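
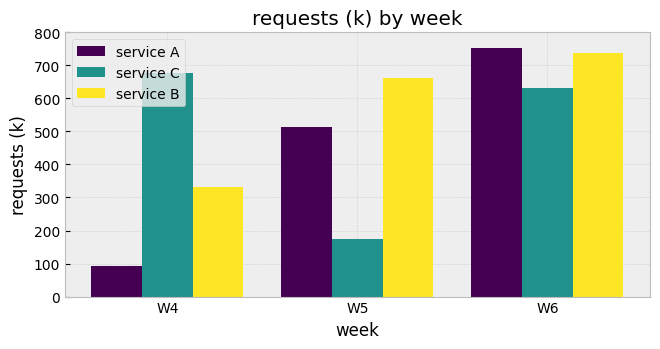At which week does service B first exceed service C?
W4: service B ≈ 300 vs service C ≈ 700 (not yet); W5: service B ≈ 700 vs service C ≈ 200 (first crossover).

W5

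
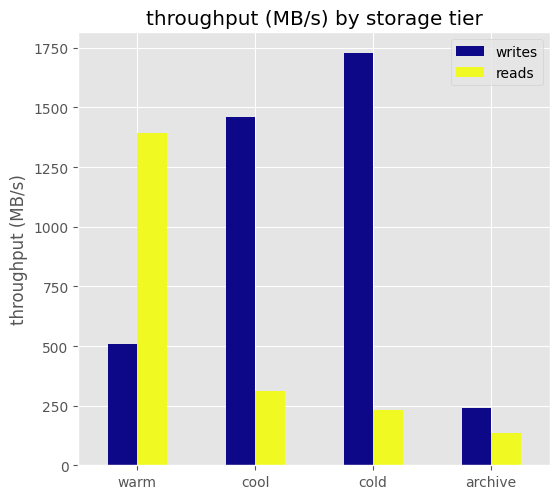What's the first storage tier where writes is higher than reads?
warm: writes ≈ 600 vs reads ≈ 1400 (not yet); cool: writes ≈ 1400 vs reads ≈ 400 (first crossover).

cool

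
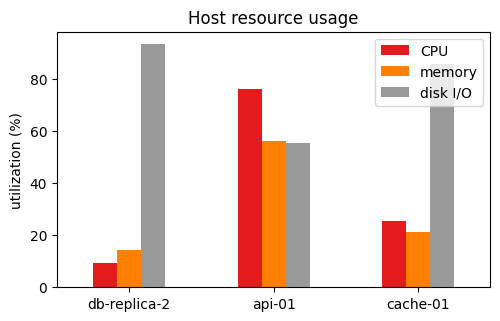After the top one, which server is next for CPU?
cache-01

Top 3 for CPU: api-01 ≈ 80, cache-01 ≈ 30, db-replica-2 ≈ 10.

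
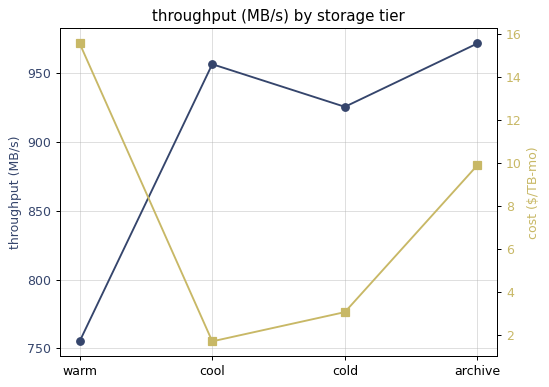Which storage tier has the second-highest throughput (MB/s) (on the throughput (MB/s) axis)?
cool

Top 3 (on the throughput (MB/s) axis): archive ≈ 980, cool ≈ 960, cold ≈ 920.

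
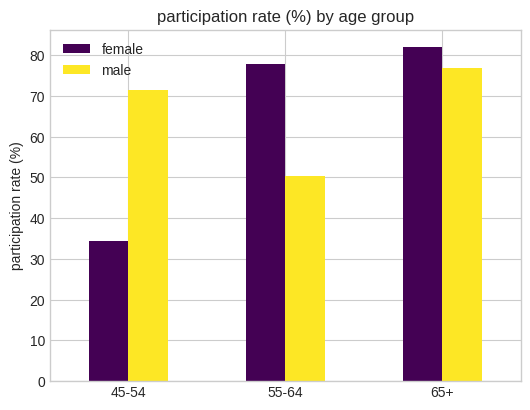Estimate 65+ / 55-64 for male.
≈ 1.6×

65+ ≈ 80, 55-64 ≈ 50; 80/50 ≈ 1.6.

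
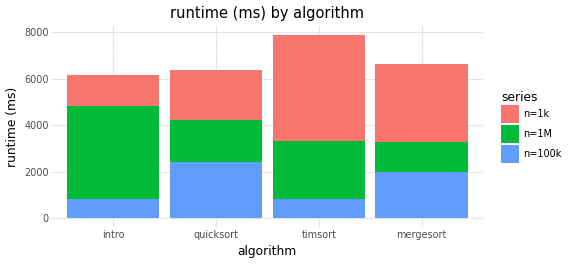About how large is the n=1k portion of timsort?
n=1k top ≈ 8000, bottom ≈ 3000; segment ≈ 5000.

≈ 5000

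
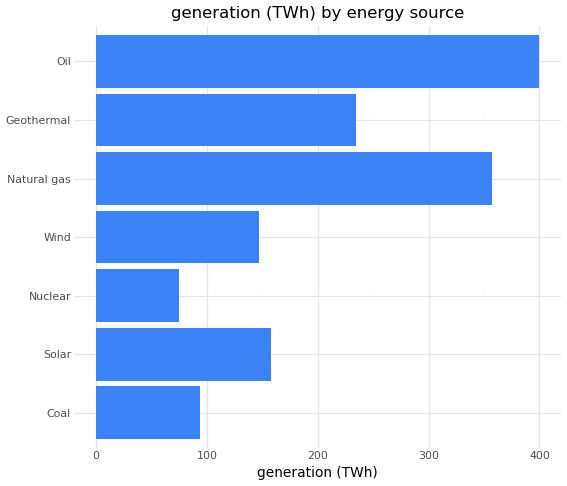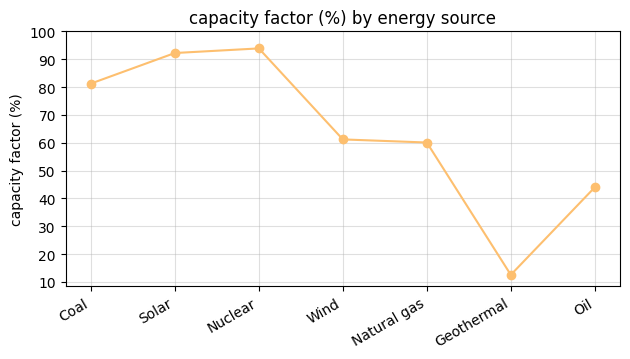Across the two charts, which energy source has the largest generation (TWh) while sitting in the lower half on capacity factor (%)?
Chart 2 median capacity factor (%) ≈ 60; below-median energy sources: Natural gas, Geothermal, Oil. Among those, Oil has the highest generation (TWh) (≈ 400).

Oil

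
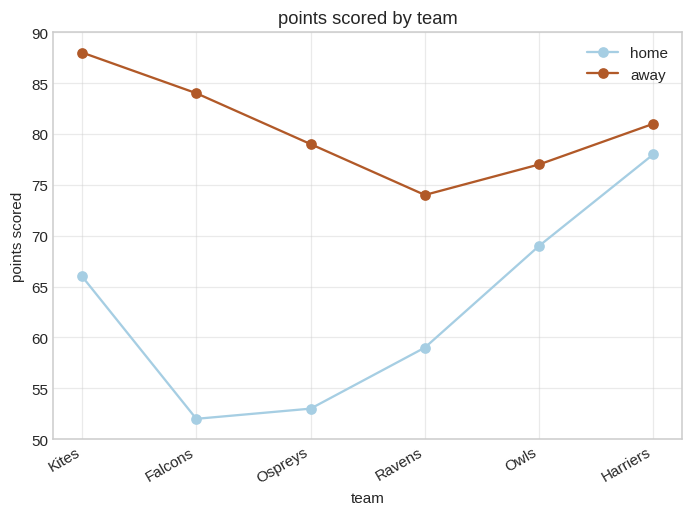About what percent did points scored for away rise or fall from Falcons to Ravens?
≈ -11.8%

Falcons ≈ 85, Ravens ≈ 75; (75 − 85) / 85 ≈ -11.8%.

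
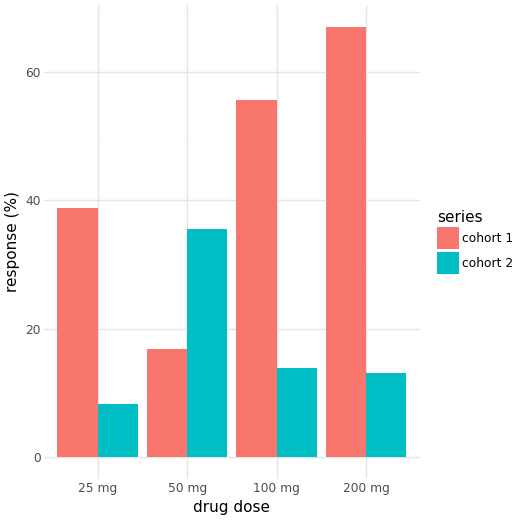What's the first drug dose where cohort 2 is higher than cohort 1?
50 mg

25 mg: cohort 2 ≈ 10 vs cohort 1 ≈ 40 (not yet); 50 mg: cohort 2 ≈ 40 vs cohort 1 ≈ 20 (first crossover).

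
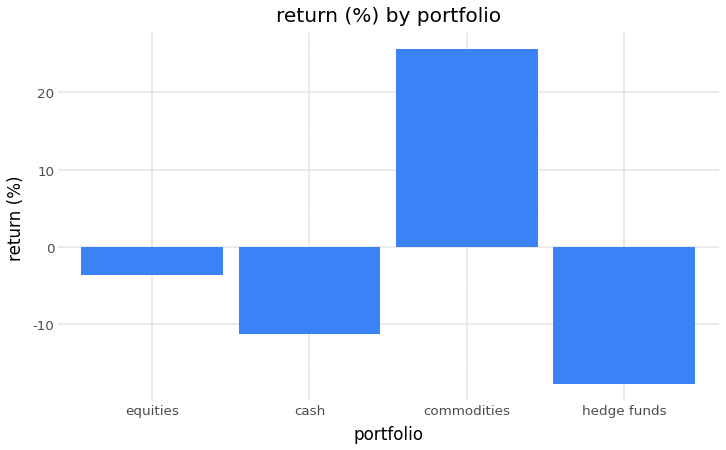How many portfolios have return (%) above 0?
1

Above 0: commodities.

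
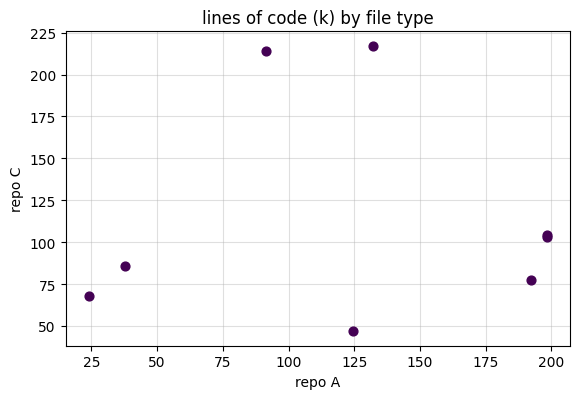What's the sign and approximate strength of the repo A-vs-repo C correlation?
no clear correlation

Points are roughly uncorrelated; weak (|r| ≈ 0.0).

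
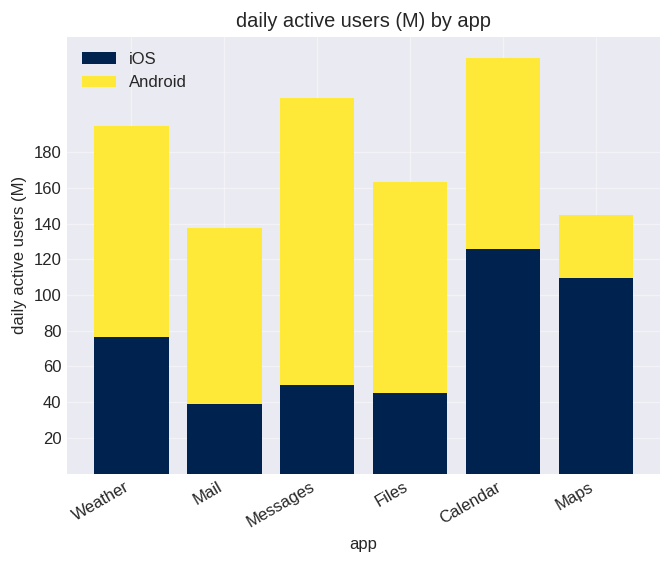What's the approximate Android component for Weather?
≈ 120

Android top ≈ 200, bottom ≈ 80; segment ≈ 120.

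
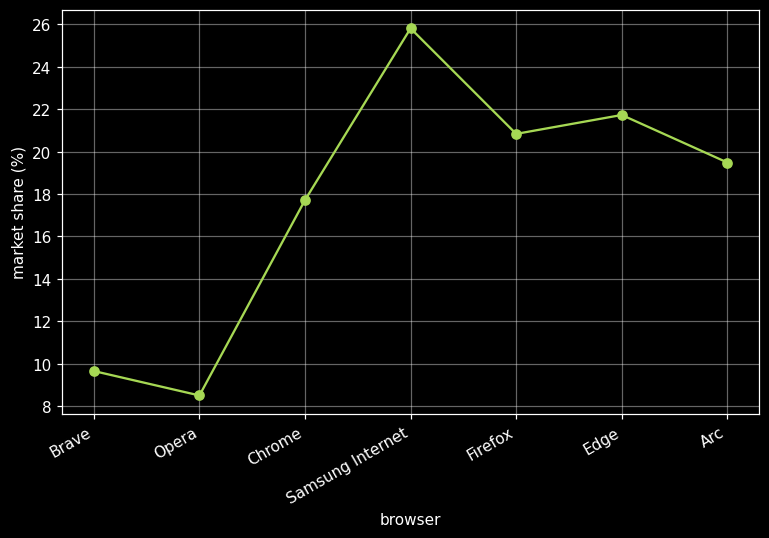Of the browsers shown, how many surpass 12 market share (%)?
Above 12: Chrome, Samsung Internet, Firefox, Edge, Arc.

5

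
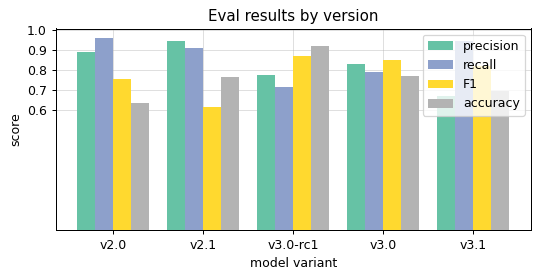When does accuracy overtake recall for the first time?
v3.0-rc1

v2.1: accuracy ≈ 0.8 vs recall ≈ 0.9 (not yet); v3.0-rc1: accuracy ≈ 0.9 vs recall ≈ 0.7 (first crossover).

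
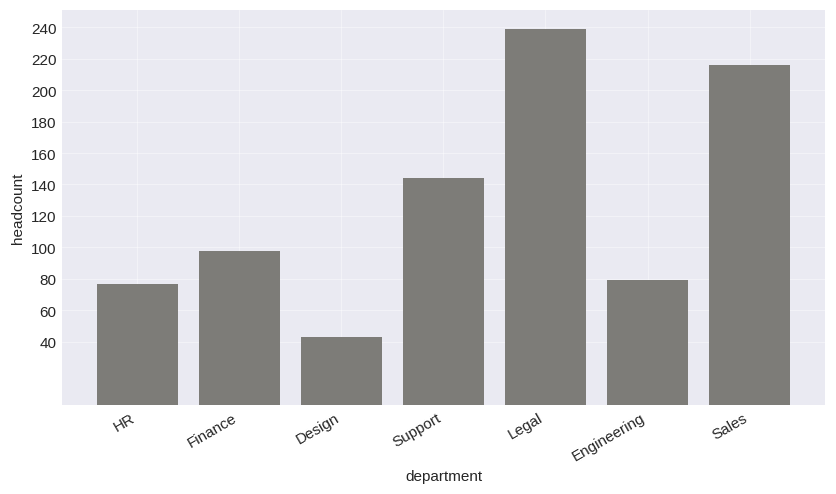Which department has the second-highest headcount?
Top 3: Legal ≈ 240, Sales ≈ 220, Support ≈ 140.

Sales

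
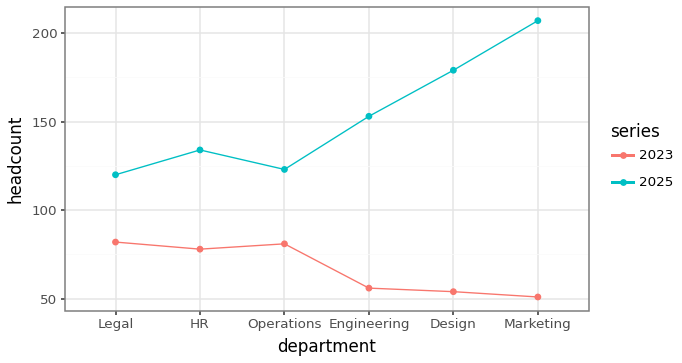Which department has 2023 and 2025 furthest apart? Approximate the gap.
Marketing: 2023 ≈ 60, 2025 ≈ 200 → gap ≈ 140. Next-largest (Design) is only ≈ 120.

Marketing, ≈ 140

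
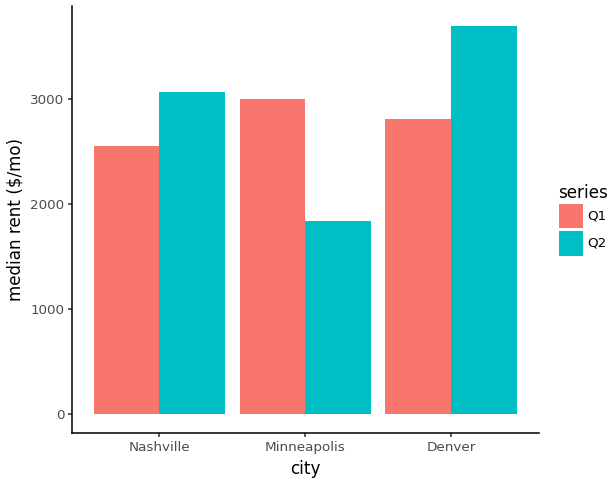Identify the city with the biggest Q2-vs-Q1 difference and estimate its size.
Minneapolis: Q2 ≈ 2000, Q1 ≈ 3000 → gap ≈ 1000. Next-largest (Denver) is only ≈ 500.

Minneapolis, ≈ 1000 $/mo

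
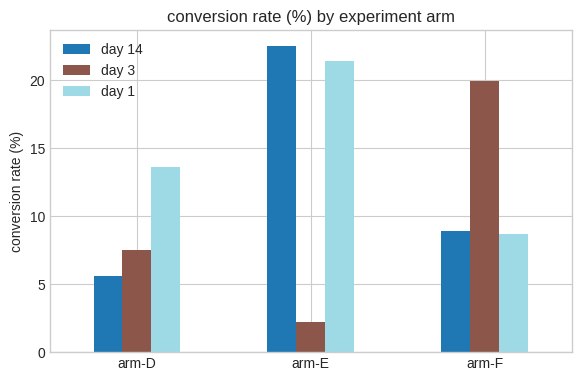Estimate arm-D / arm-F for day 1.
≈ 1.75×

arm-D ≈ 14, arm-F ≈ 8; 14/8 ≈ 1.75.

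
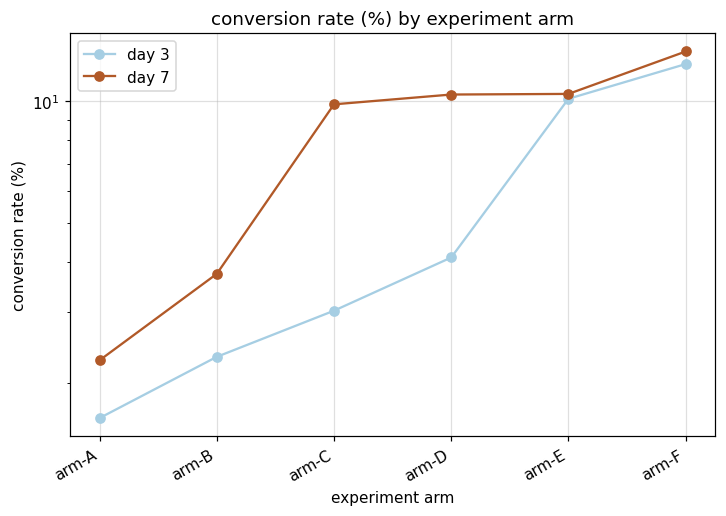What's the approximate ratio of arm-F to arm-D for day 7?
arm-F ≈ 13, arm-D ≈ 10; 13/10 ≈ 1.3.

≈ 1.3×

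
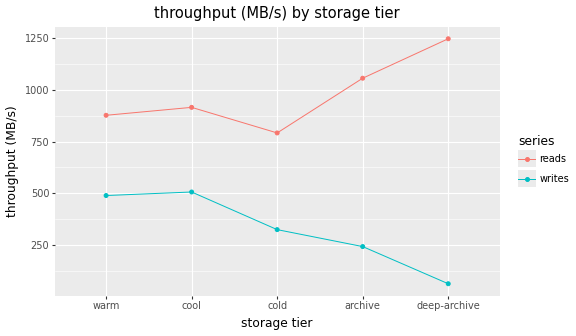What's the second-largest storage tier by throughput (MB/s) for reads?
Top 3 for reads: deep-archive ≈ 1200, archive ≈ 1100, cool ≈ 900.

archive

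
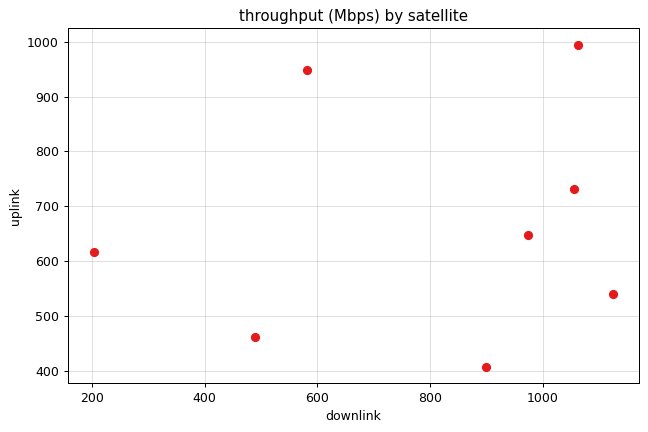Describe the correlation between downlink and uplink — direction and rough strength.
Points are roughly uncorrelated; weak (|r| ≈ 0.1).

no clear correlation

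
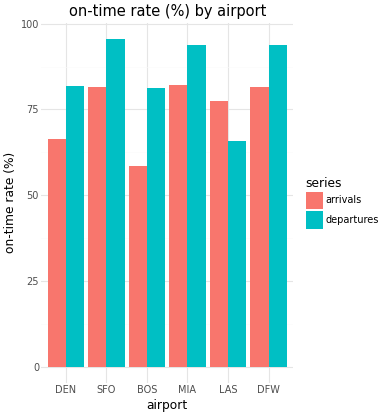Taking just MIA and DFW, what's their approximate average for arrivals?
≈ 80

(80 + 80) / 2 ≈ 80.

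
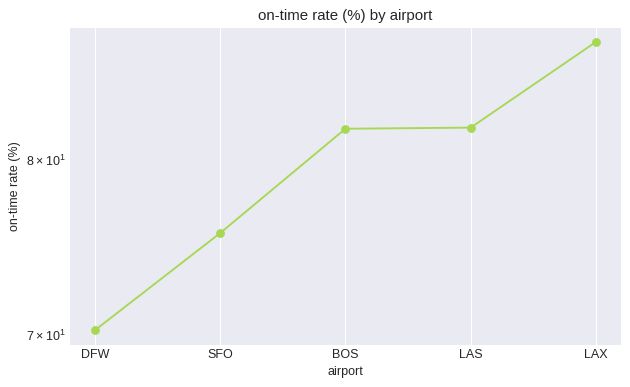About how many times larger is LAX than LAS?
≈ 1.07×

LAX ≈ 88, LAS ≈ 82; 88/82 ≈ 1.07.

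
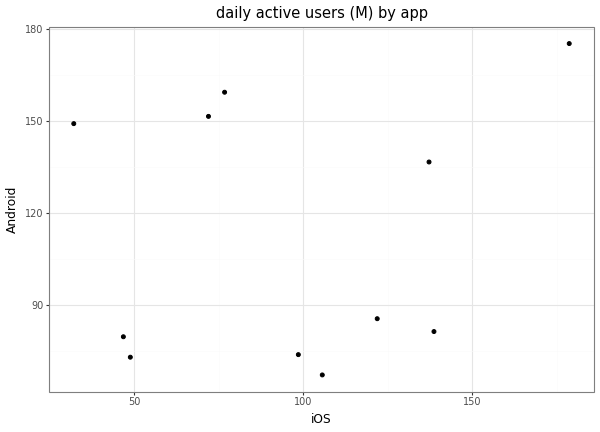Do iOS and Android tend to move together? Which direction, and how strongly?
Points are roughly uncorrelated; weak (|r| ≈ 0.2).

no clear correlation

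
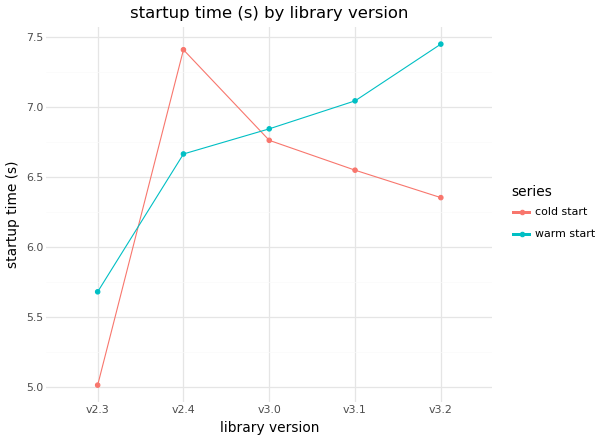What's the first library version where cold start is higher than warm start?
v2.4

v2.3: cold start ≈ 5.0 vs warm start ≈ 5.5 (not yet); v2.4: cold start ≈ 7.5 vs warm start ≈ 6.5 (first crossover).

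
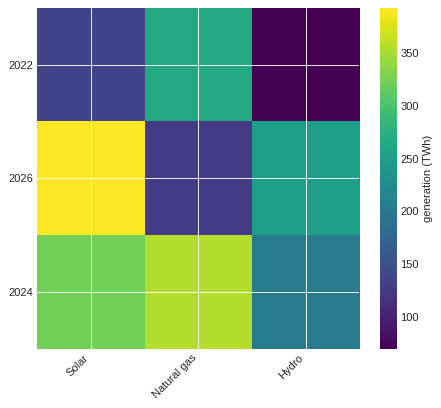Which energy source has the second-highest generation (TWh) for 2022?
Solar

Top 3 for 2022: Natural gas ≈ 250, Solar ≈ 150, Hydro ≈ 50.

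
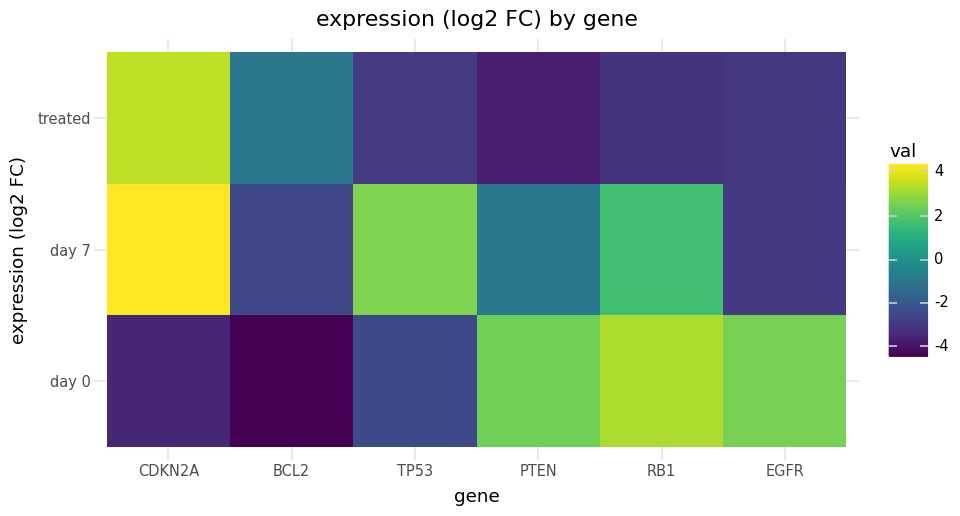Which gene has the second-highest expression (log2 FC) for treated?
Top 3 for treated: CDKN2A ≈ 3, BCL2 ≈ -1, TP53 ≈ -3.

BCL2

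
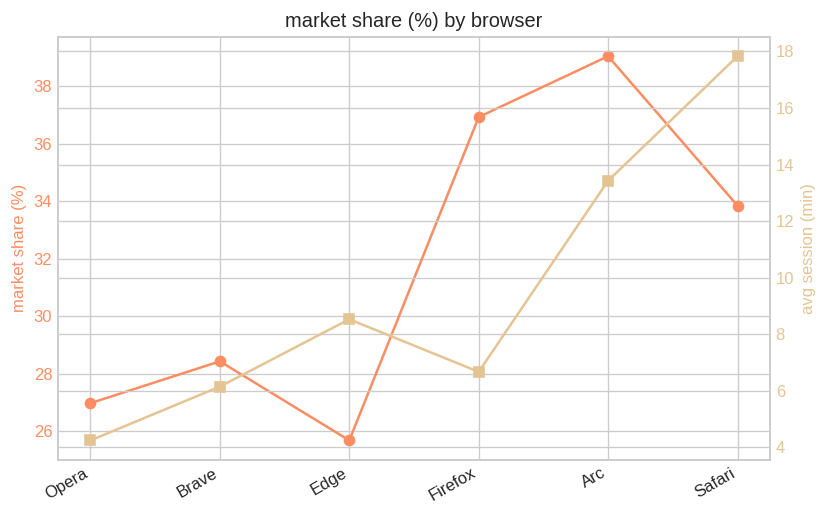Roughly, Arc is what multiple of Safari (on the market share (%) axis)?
Arc ≈ 40, Safari ≈ 34; 40/34 ≈ 1.18.

≈ 1.18×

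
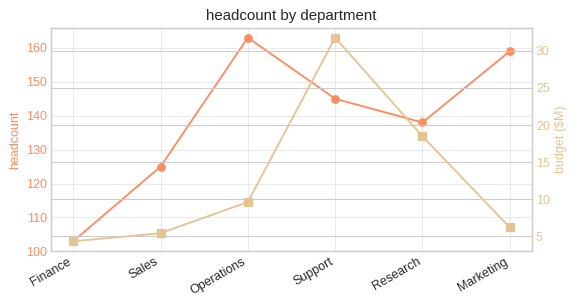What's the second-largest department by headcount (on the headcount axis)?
Marketing

Top 3 (on the headcount axis): Operations ≈ 165, Marketing ≈ 160, Support ≈ 145.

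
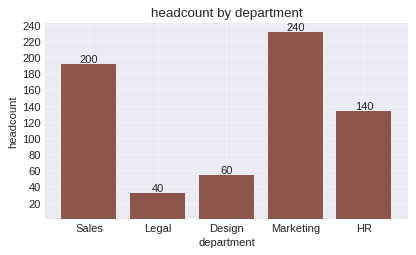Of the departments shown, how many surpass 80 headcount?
Above 80: Sales, Marketing, HR.

3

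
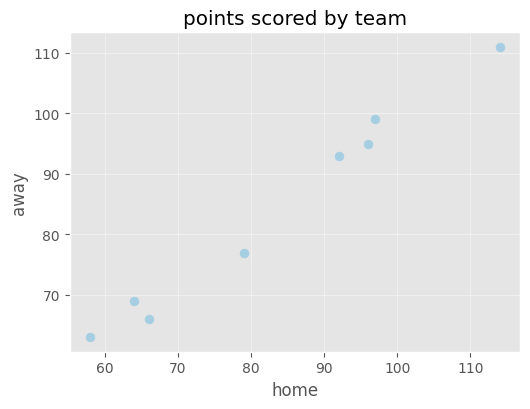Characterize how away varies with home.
positive, strong

Points are positively correlated; strong (|r| ≈ 1.0).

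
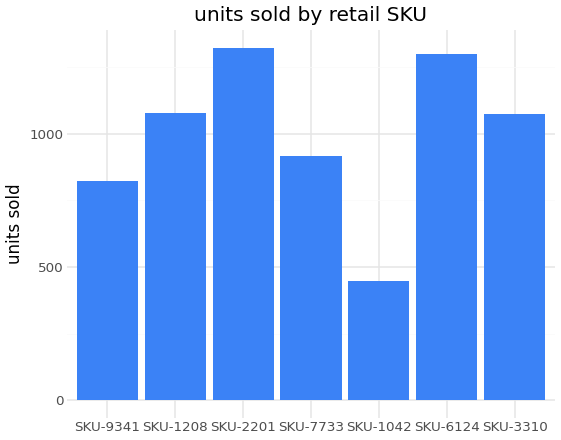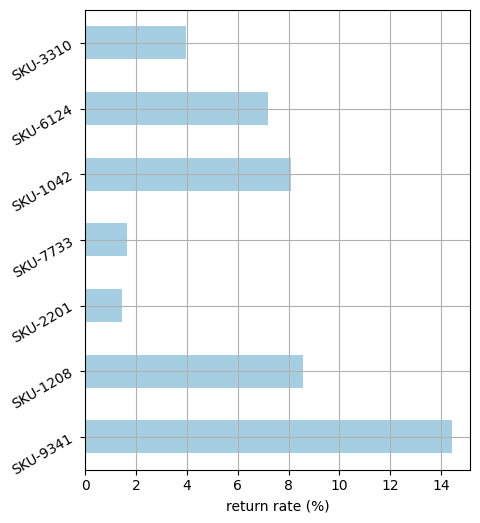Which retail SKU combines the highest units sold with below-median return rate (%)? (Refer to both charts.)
SKU-2201

Chart 2 median return rate (%) ≈ 8; below-median retail SKUs: SKU-2201, SKU-7733, SKU-3310. Among those, SKU-2201 has the highest units sold (≈ 1400).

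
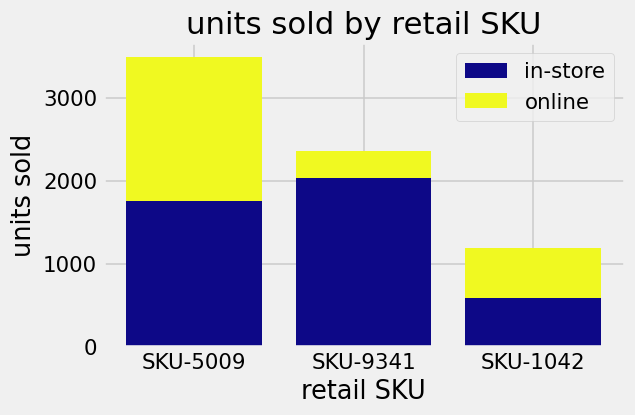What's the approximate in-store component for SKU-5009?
in-store top ≈ 2000, bottom ≈ 0; segment ≈ 2000.

≈ 2000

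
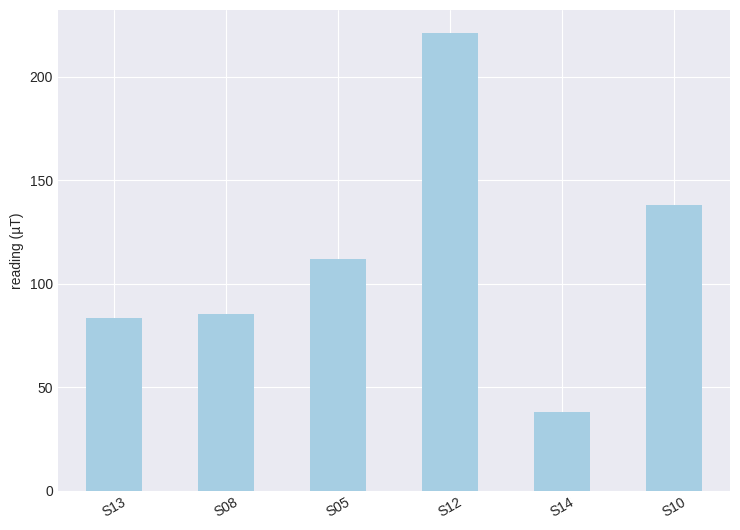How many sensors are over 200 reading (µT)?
Above 200: S12.

1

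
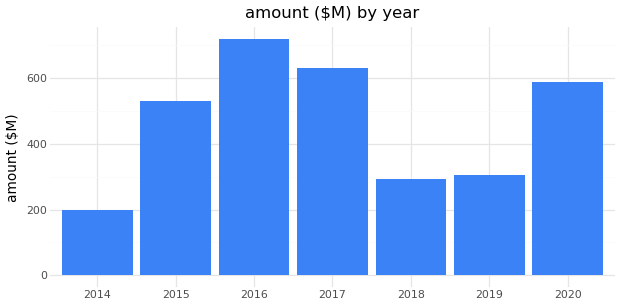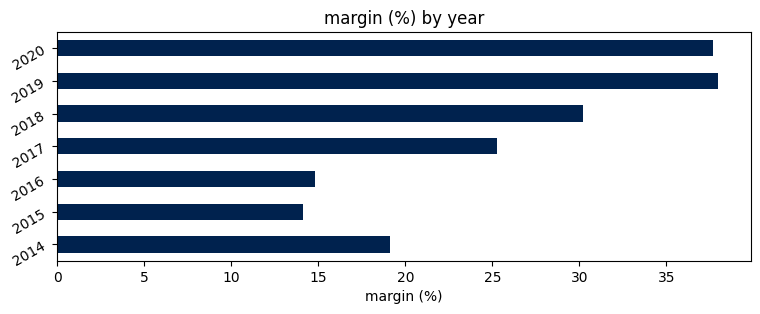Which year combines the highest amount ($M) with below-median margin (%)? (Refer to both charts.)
Chart 2 median margin (%) ≈ 25; below-median years: 2014, 2015, 2016. Among those, 2016 has the highest amount ($M) (≈ 700).

2016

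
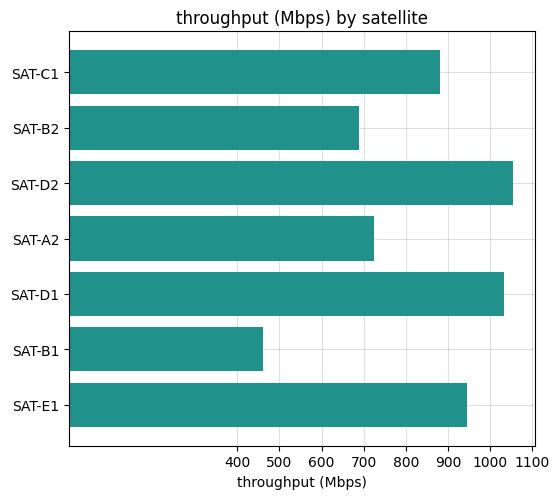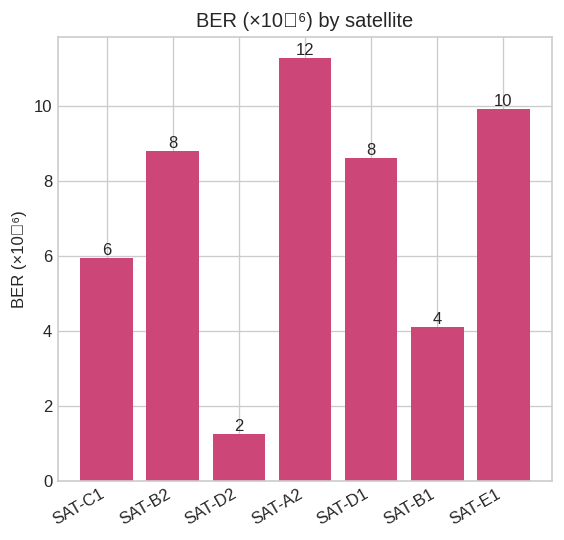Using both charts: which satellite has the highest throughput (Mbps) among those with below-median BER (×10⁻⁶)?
Chart 2 median BER (×10⁻⁶) ≈ 8; below-median satellites: SAT-C1, SAT-D2, SAT-B1. Among those, SAT-D2 has the highest throughput (Mbps) (≈ 1100).

SAT-D2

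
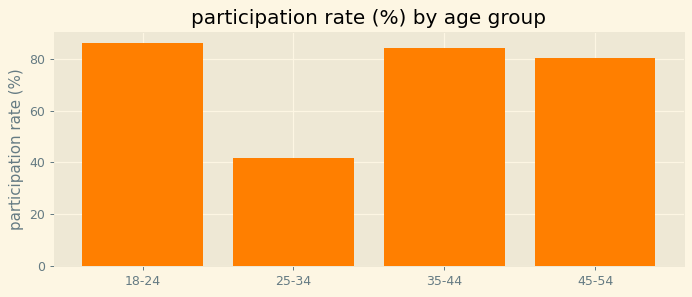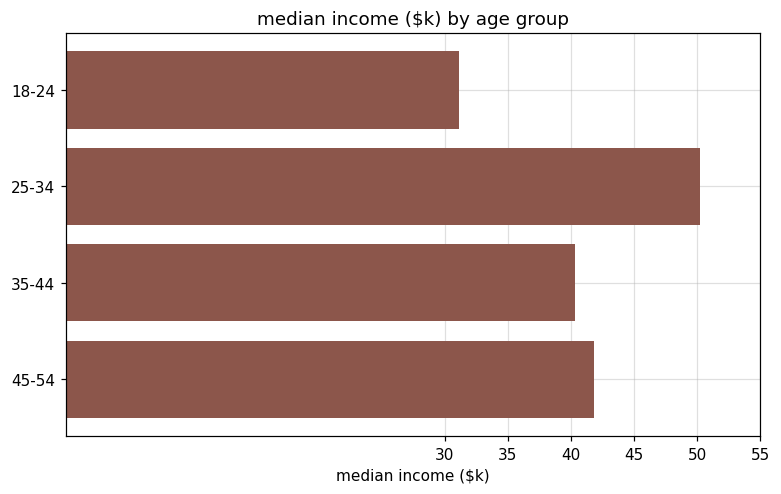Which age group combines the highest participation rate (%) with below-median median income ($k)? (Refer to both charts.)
18-24

Chart 2 median median income ($k) ≈ 40; below-median age groups: 18-24, 35-44. Among those, 18-24 has the highest participation rate (%) (≈ 90).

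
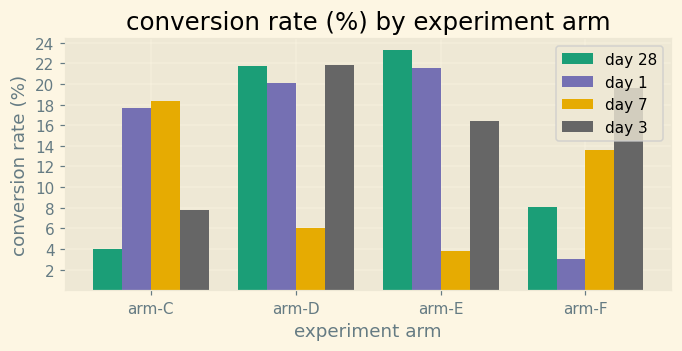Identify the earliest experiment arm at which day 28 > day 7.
arm-D

arm-C: day 28 ≈ 4 vs day 7 ≈ 18 (not yet); arm-D: day 28 ≈ 22 vs day 7 ≈ 6 (first crossover).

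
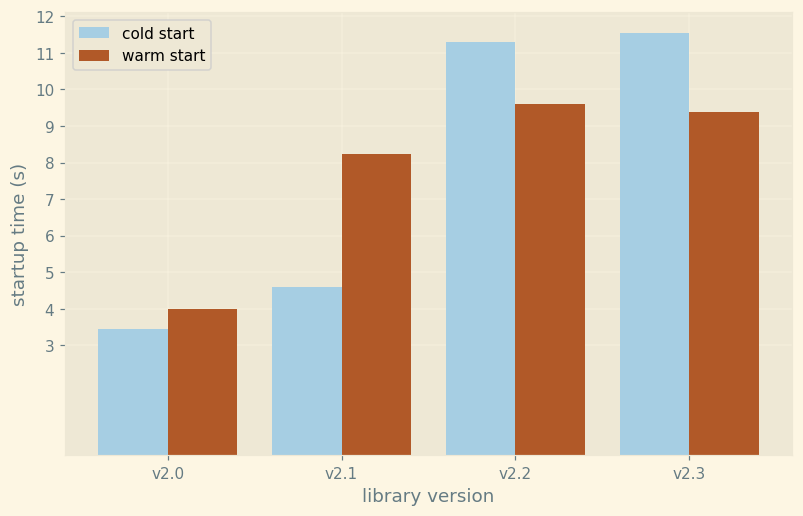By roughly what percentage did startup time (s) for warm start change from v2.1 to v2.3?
≈ +12.5%

v2.1 ≈ 8, v2.3 ≈ 9; (9 − 8) / 8 ≈ +12.5%.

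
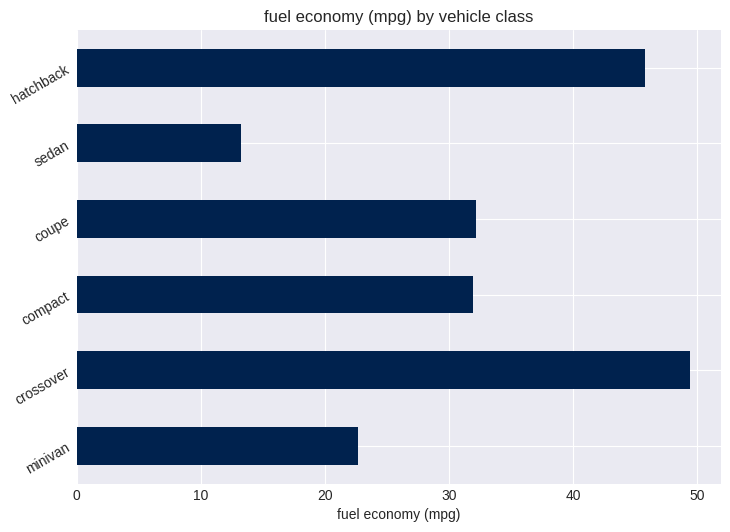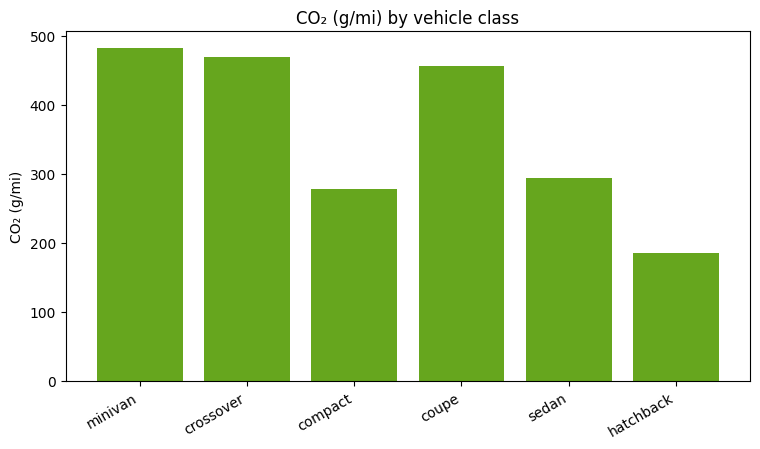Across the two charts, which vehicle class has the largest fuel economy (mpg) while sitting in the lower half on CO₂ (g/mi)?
Chart 2 median CO₂ (g/mi) ≈ 400; below-median vehicle classes: compact, sedan, hatchback. Among those, hatchback has the highest fuel economy (mpg) (≈ 45).

hatchback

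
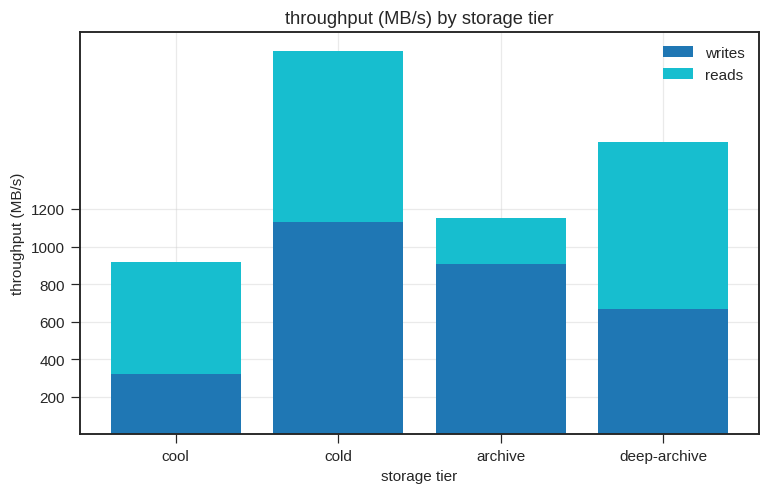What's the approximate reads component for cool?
reads top ≈ 1000, bottom ≈ 400; segment ≈ 600.

≈ 600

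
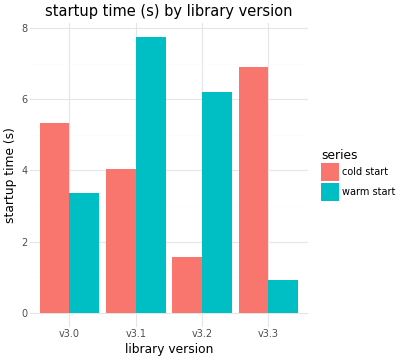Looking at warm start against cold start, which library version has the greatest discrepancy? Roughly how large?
v3.3, ≈ 6 s

v3.3: warm start ≈ 1, cold start ≈ 7 → gap ≈ 6. Next-largest (v3.2) is only ≈ 4.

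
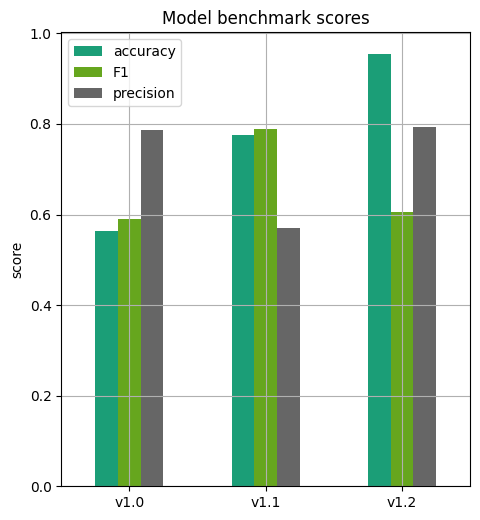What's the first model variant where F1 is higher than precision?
v1.1

v1.0: F1 ≈ 0.6 vs precision ≈ 0.8 (not yet); v1.1: F1 ≈ 0.8 vs precision ≈ 0.6 (first crossover).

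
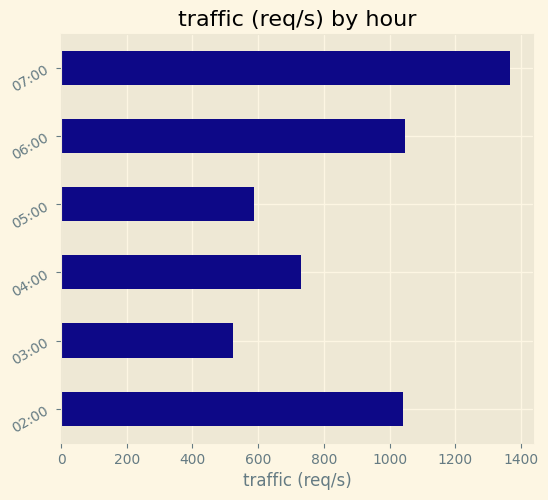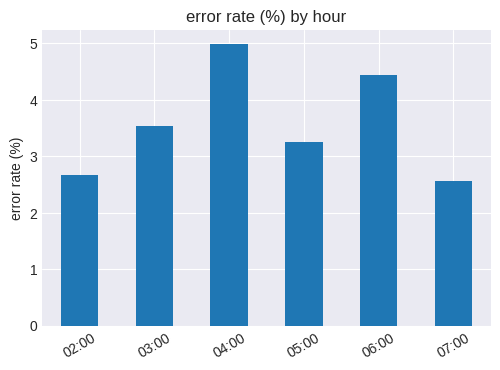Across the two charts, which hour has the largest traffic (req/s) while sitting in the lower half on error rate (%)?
Chart 2 median error rate (%) ≈ 3.5; below-median hours: 02:00, 05:00, 07:00. Among those, 07:00 has the highest traffic (req/s) (≈ 1400).

07:00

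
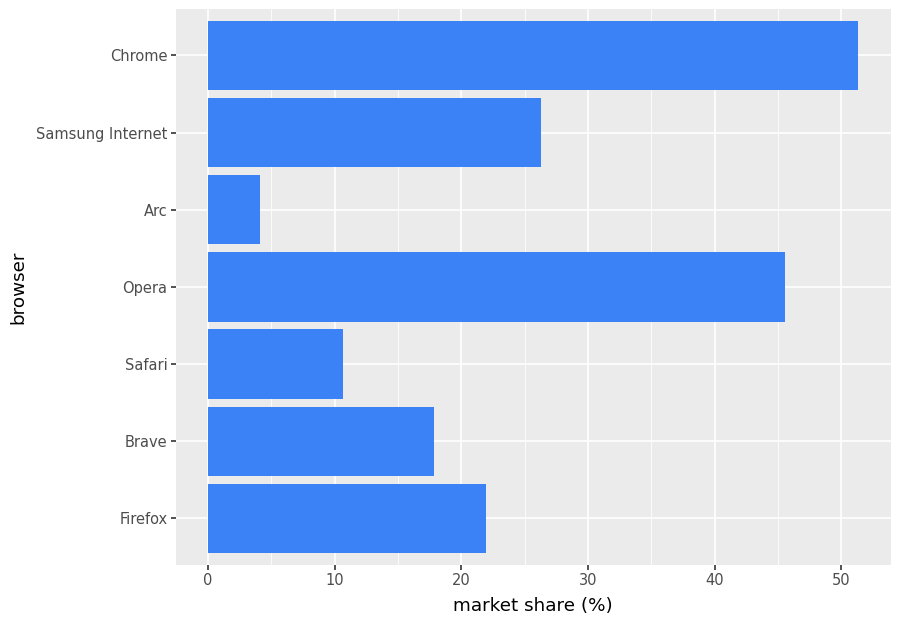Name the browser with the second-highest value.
Top 3: Chrome ≈ 50, Opera ≈ 45, Samsung Internet ≈ 25.

Opera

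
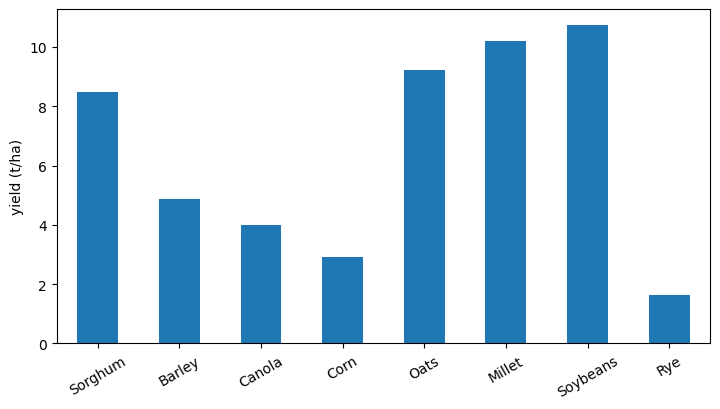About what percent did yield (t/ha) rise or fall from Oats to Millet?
≈ +11.1%

Oats ≈ 9, Millet ≈ 10; (10 − 9) / 9 ≈ +11.1%.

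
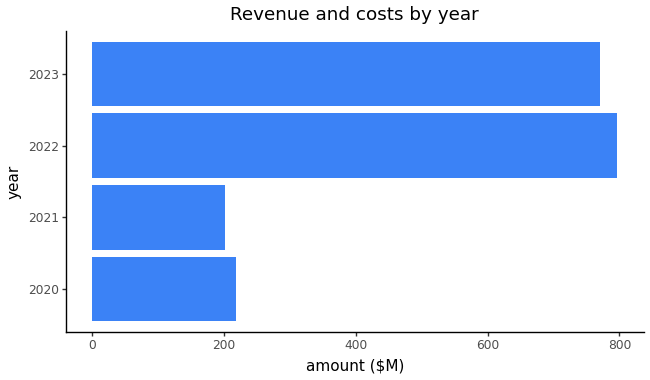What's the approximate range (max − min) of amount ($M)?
≈ 600

Max 2022 ≈ 800, min 2021 ≈ 200; range ≈ 600.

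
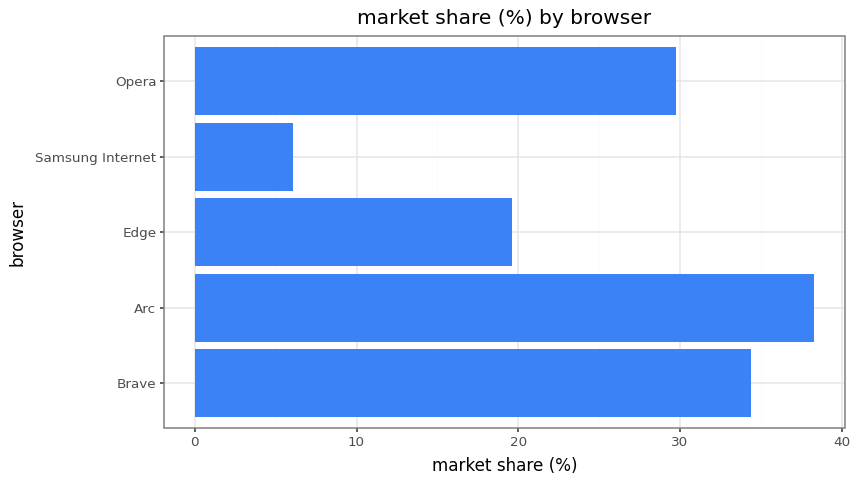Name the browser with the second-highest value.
Brave

Top 3: Arc ≈ 40, Brave ≈ 35, Opera ≈ 30.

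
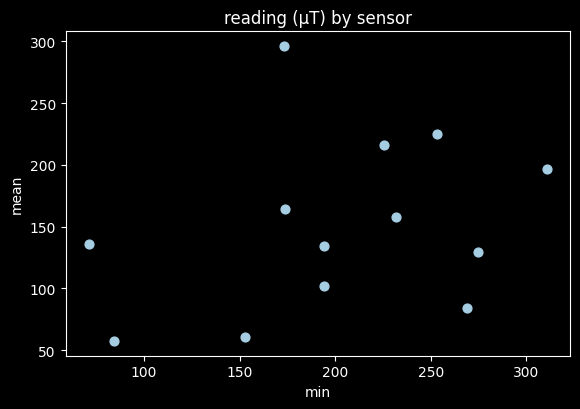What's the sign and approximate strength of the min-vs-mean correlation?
positive, weak

Points are positively correlated; weak (|r| ≈ 0.3).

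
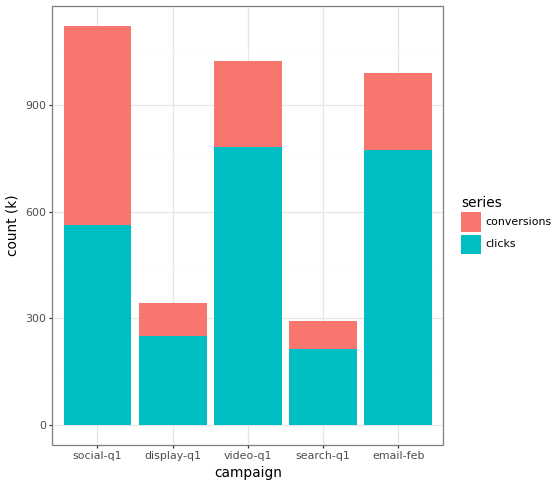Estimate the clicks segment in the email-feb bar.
≈ 800

clicks top ≈ 800, bottom ≈ 0; segment ≈ 800.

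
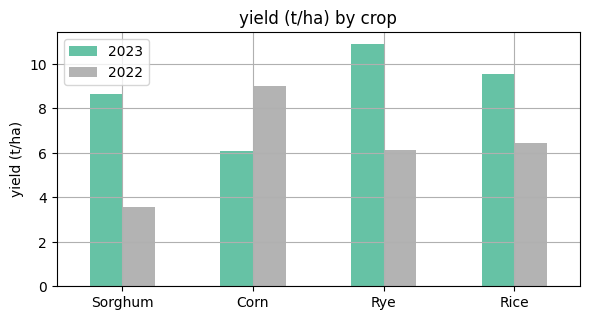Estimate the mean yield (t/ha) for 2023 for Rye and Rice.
≈ 10

(11 + 10) / 2 ≈ 10.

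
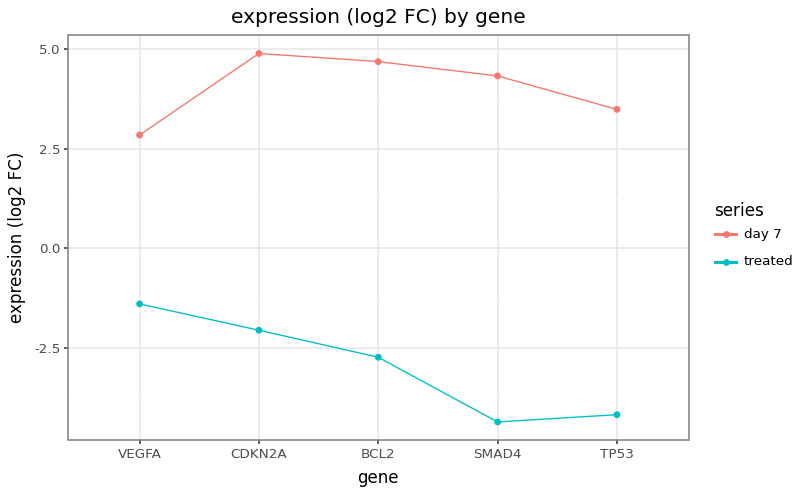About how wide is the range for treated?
≈ 3

Max VEGFA ≈ -1, min SMAD4 ≈ -4; range ≈ 3.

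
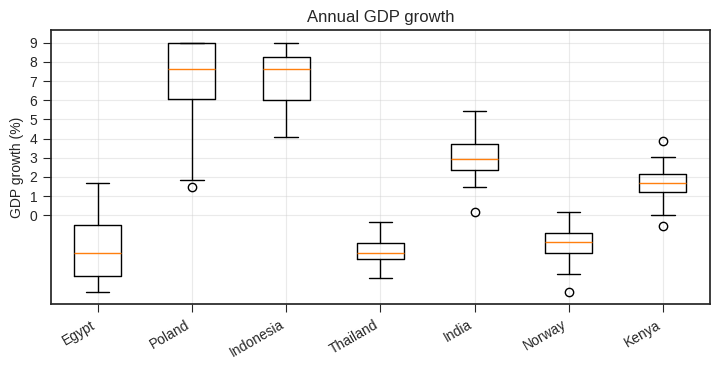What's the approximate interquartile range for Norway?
≈ 1

Q3 ≈ -1, Q1 ≈ -2; IQR ≈ 1.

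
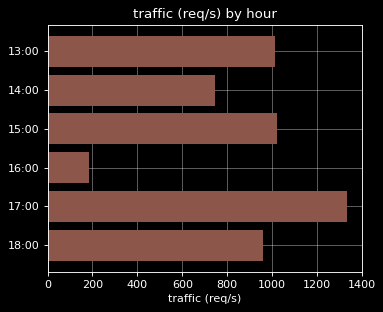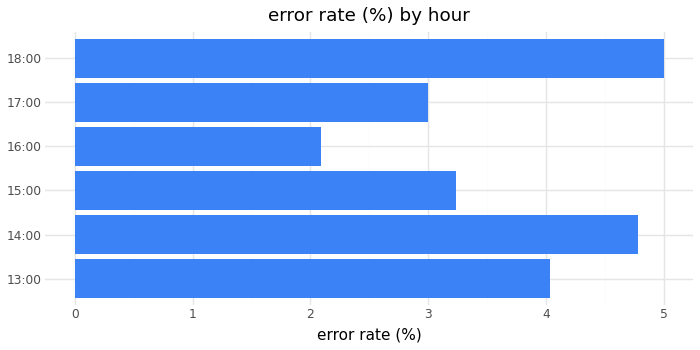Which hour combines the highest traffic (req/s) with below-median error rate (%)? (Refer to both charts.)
17:00

Chart 2 median error rate (%) ≈ 3.5; below-median hours: 15:00, 16:00, 17:00. Among those, 17:00 has the highest traffic (req/s) (≈ 1400).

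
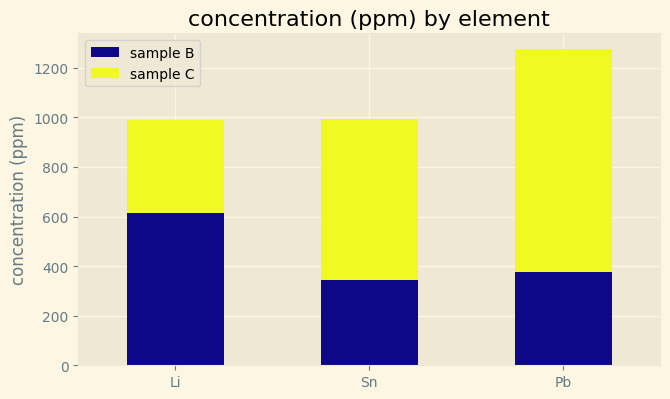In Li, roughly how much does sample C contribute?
sample C top ≈ 1000, bottom ≈ 600; segment ≈ 400.

≈ 400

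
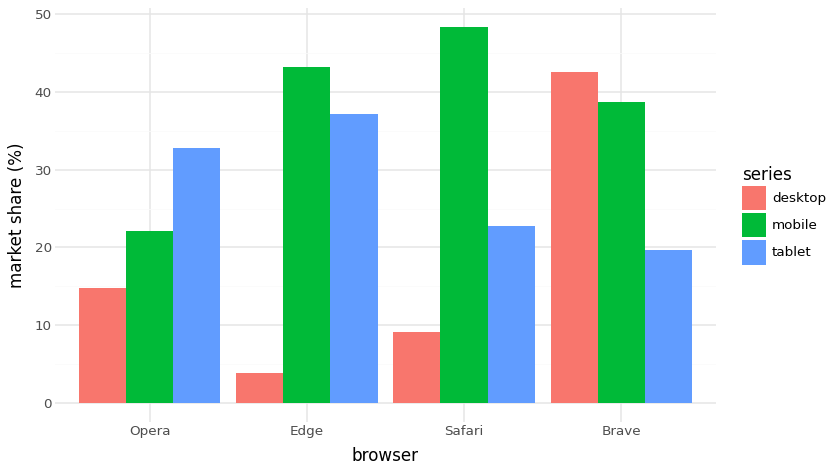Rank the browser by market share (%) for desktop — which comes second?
Opera

Top 3 for desktop: Brave ≈ 45, Opera ≈ 15, Safari ≈ 10.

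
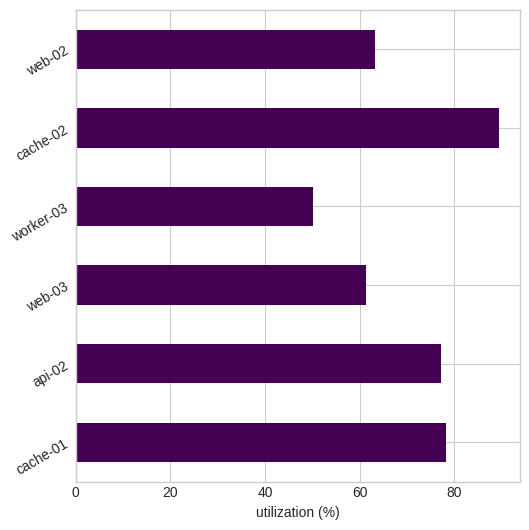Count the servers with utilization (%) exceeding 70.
3

Above 70: cache-01, api-02, cache-02.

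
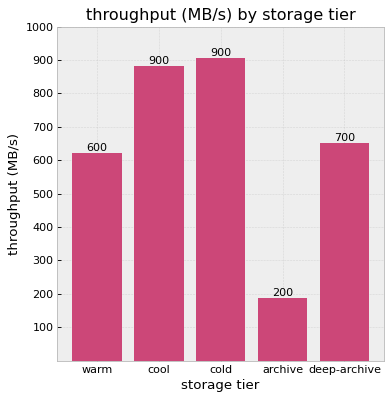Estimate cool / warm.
cool ≈ 900, warm ≈ 600; 900/600 ≈ 1.5.

≈ 1.5×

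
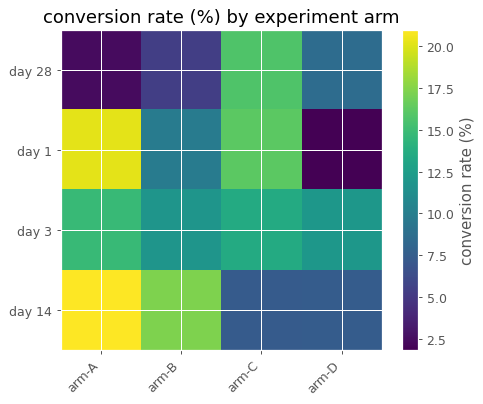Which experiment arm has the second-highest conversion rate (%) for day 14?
Top 3 for day 14: arm-A ≈ 20, arm-B ≈ 18, arm-D ≈ 8.

arm-B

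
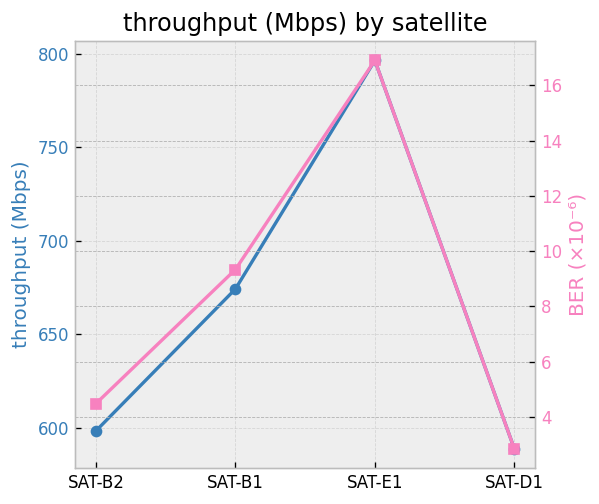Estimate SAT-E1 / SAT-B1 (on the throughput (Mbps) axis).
SAT-E1 ≈ 800, SAT-B1 ≈ 680; 800/680 ≈ 1.18.

≈ 1.18×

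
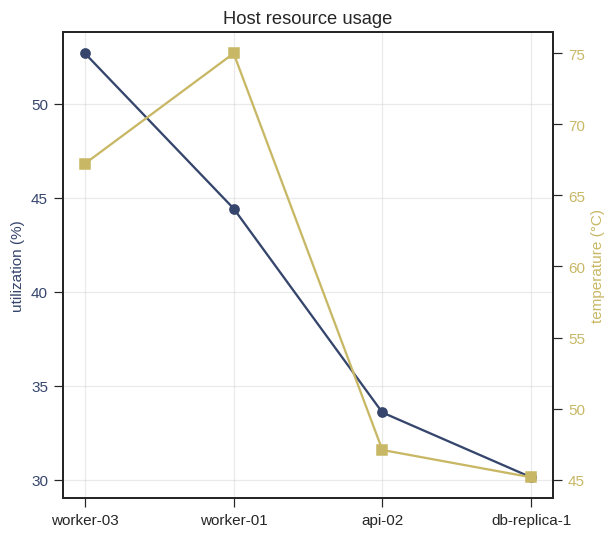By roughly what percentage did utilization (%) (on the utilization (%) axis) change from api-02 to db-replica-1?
≈ -11.8%

api-02 ≈ 34, db-replica-1 ≈ 30; (30 − 34) / 34 ≈ -11.8%.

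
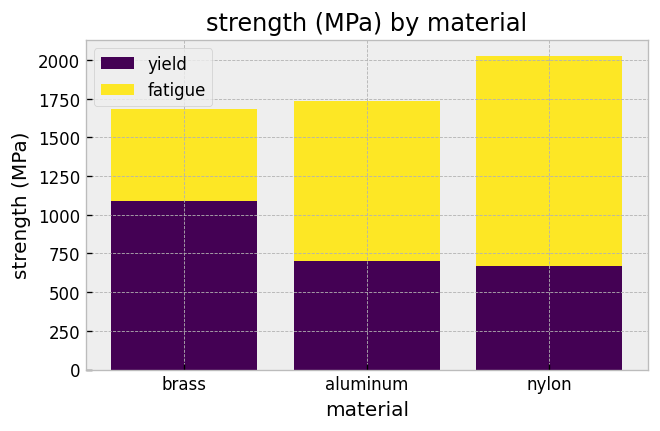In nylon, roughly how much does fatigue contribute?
≈ 1400

fatigue top ≈ 2000, bottom ≈ 600; segment ≈ 1400.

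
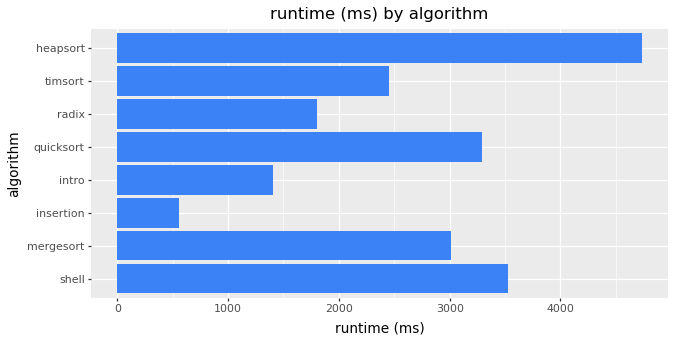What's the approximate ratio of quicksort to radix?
quicksort ≈ 3500, radix ≈ 2000; 3500/2000 ≈ 1.75.

≈ 1.75×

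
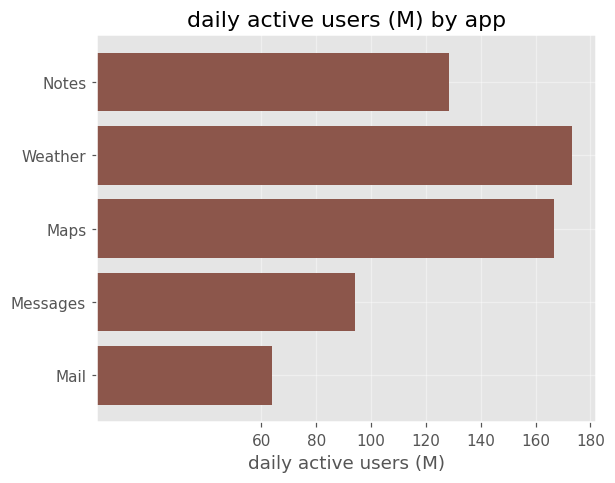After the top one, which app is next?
Maps

Top 3: Weather ≈ 180, Maps ≈ 160, Notes ≈ 120.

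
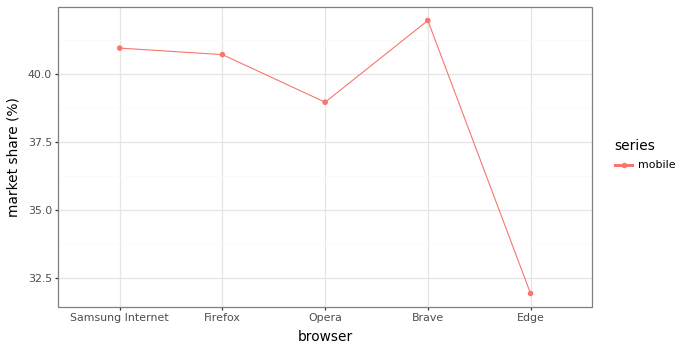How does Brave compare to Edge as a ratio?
Brave ≈ 42, Edge ≈ 32; 42/32 ≈ 1.31.

≈ 1.31×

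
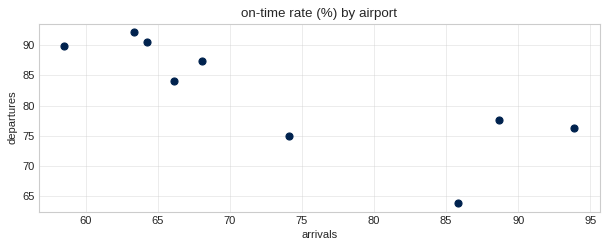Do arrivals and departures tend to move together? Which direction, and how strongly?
negative, strong

Points are negatively correlated; strong (|r| ≈ 0.8).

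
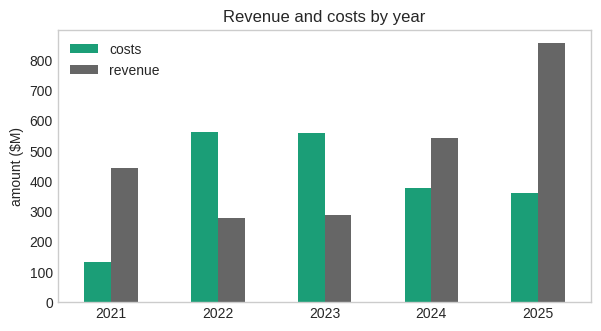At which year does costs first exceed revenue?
2021: costs ≈ 100 vs revenue ≈ 400 (not yet); 2022: costs ≈ 600 vs revenue ≈ 300 (first crossover).

2022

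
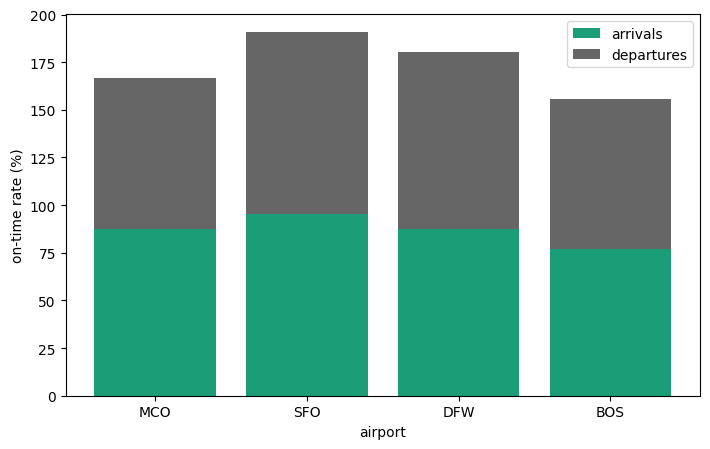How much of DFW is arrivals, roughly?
arrivals top ≈ 80, bottom ≈ 0; segment ≈ 80.

≈ 80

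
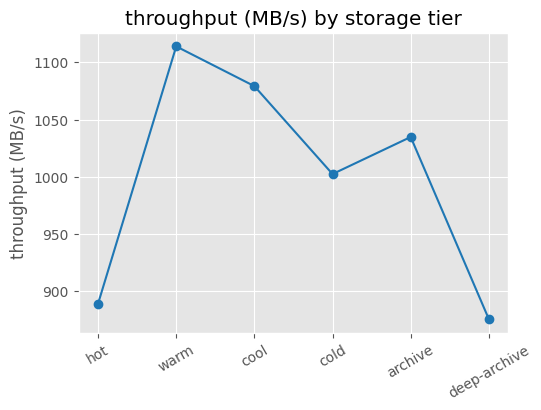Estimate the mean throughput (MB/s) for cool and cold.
(1080 + 1000) / 2 ≈ 1040.

≈ 1040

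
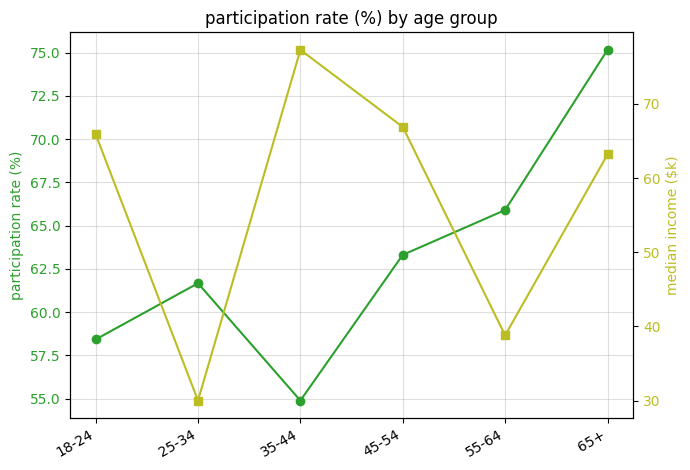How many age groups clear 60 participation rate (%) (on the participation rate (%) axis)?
Above 60: 25-34, 45-54, 55-64, 65+.

4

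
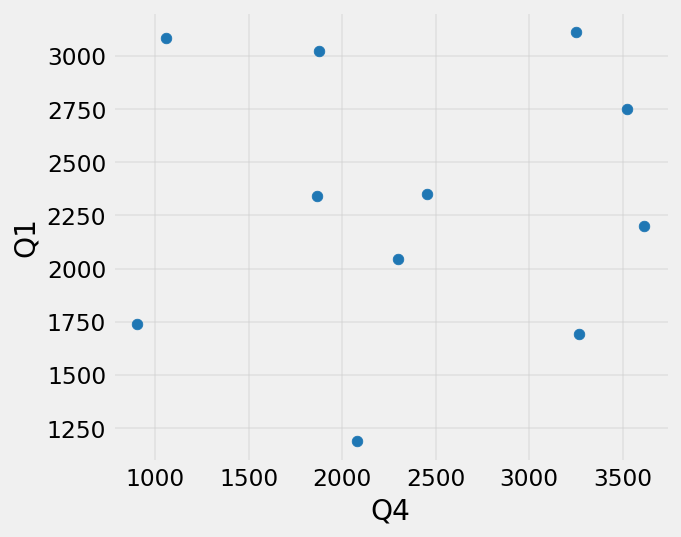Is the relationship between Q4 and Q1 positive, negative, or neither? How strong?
Points are roughly uncorrelated; weak (|r| ≈ 0.1).

no clear correlation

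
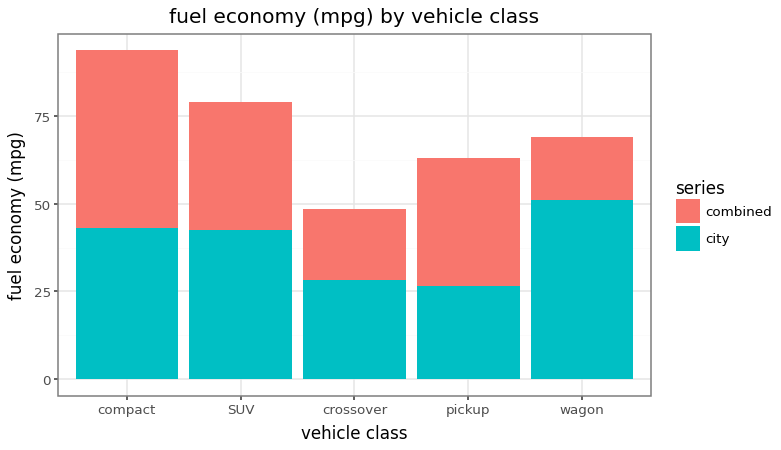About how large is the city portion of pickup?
≈ 30

city top ≈ 30, bottom ≈ 0; segment ≈ 30.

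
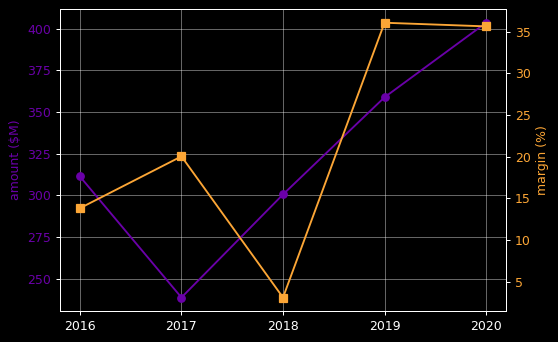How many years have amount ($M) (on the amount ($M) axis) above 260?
4

Above 260: 2016, 2018, 2019, 2020.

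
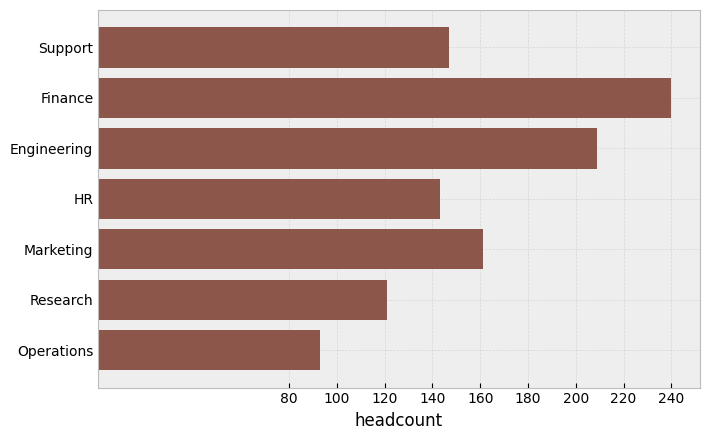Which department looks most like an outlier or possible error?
Finance ≈ 240; the rest sit between ≈ 100 and ≈ 200.

Finance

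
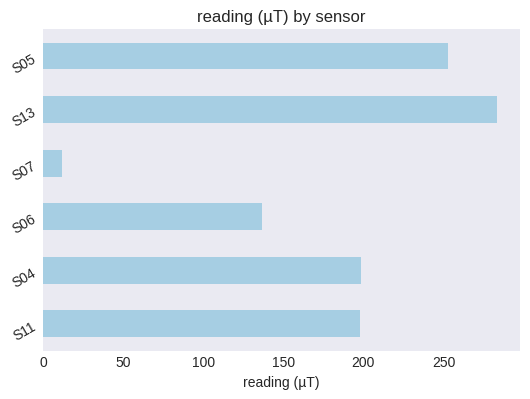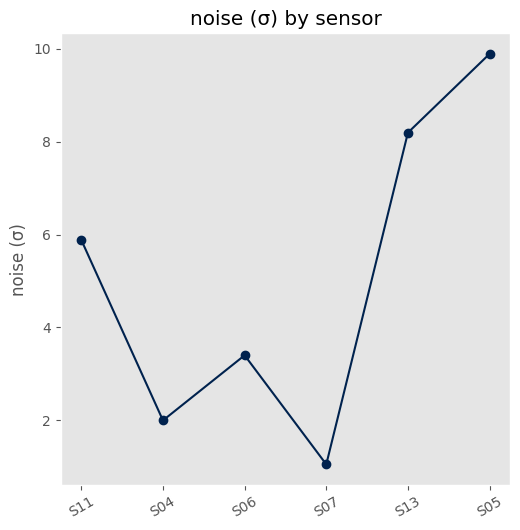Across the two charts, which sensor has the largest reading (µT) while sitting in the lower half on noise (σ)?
Chart 2 median noise (σ) ≈ 5; below-median sensors: S04, S06, S07. Among those, S04 has the highest reading (µT) (≈ 200).

S04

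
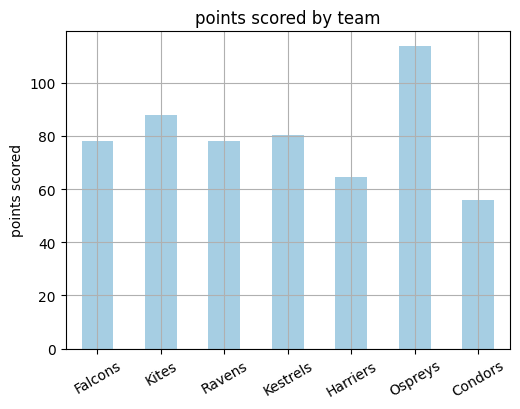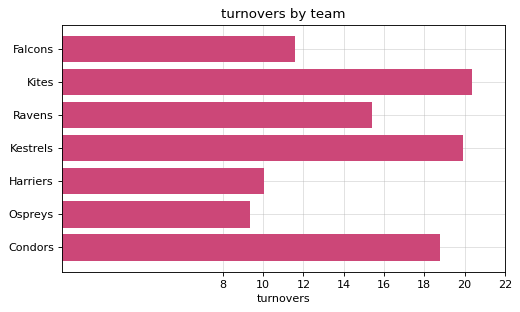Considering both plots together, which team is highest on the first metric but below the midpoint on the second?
Chart 2 median turnovers ≈ 16; below-median teams: Falcons, Harriers, Ospreys. Among those, Ospreys has the highest points scored (≈ 120).

Ospreys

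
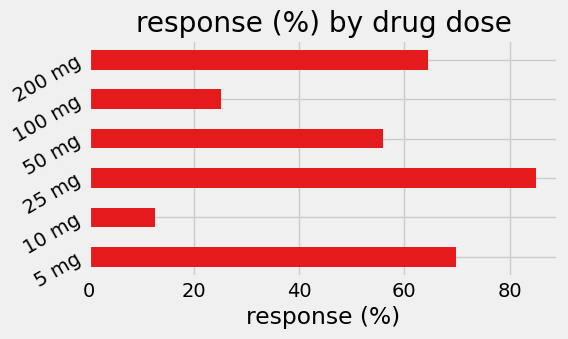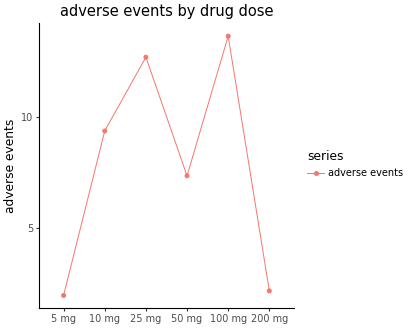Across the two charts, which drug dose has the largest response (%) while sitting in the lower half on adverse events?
Chart 2 median adverse events ≈ 8; below-median drug doses: 5 mg, 50 mg, 200 mg. Among those, 5 mg has the highest response (%) (≈ 70).

5 mg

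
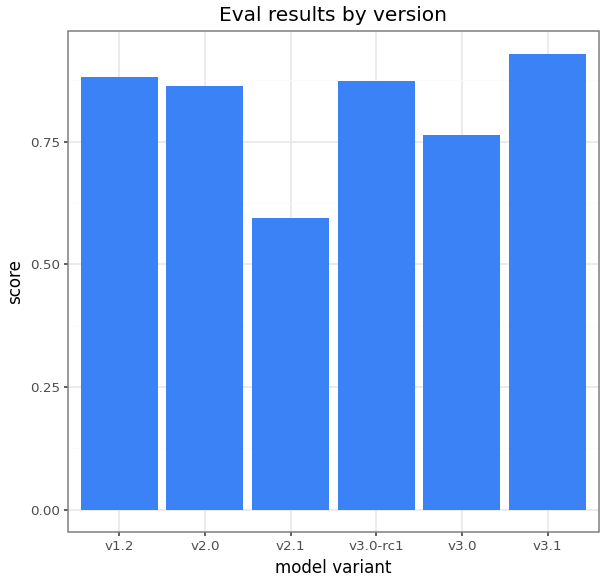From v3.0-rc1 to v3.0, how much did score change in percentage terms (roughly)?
v3.0-rc1 ≈ 0.9, v3.0 ≈ 0.8; (0.8 − 0.9) / 0.9 ≈ -11.1%.

≈ -11.1%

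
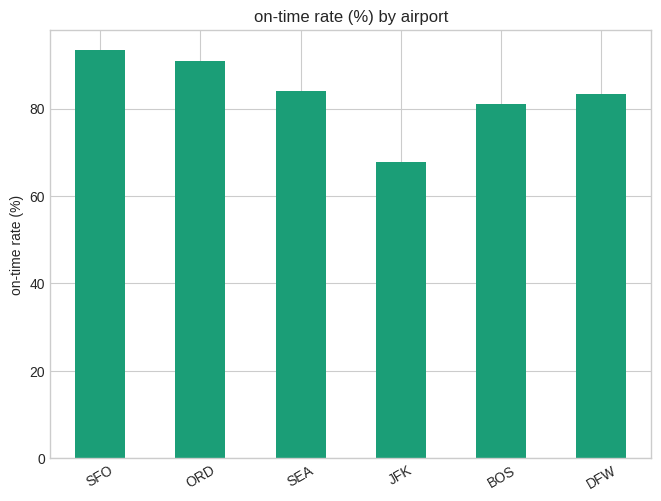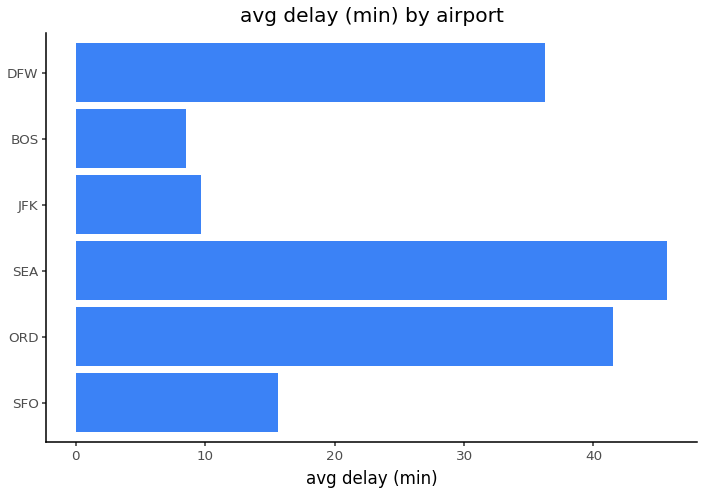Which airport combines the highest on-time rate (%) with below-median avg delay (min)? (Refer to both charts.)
Chart 2 median avg delay (min) ≈ 25; below-median airports: SFO, JFK, BOS. Among those, SFO has the highest on-time rate (%) (≈ 90).

SFO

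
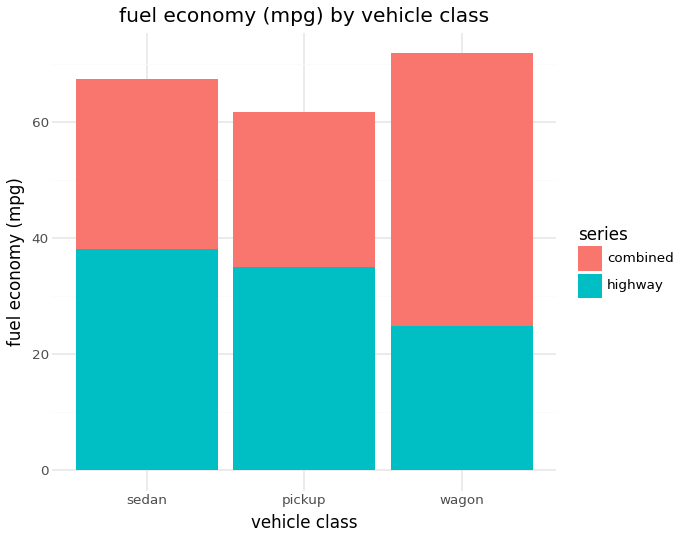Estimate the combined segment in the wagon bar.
≈ 50

combined top ≈ 70, bottom ≈ 20; segment ≈ 50.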